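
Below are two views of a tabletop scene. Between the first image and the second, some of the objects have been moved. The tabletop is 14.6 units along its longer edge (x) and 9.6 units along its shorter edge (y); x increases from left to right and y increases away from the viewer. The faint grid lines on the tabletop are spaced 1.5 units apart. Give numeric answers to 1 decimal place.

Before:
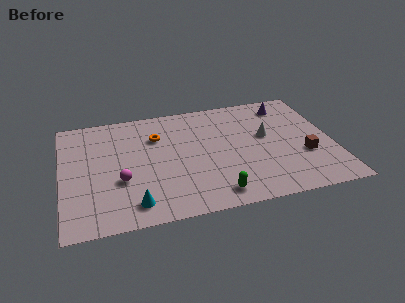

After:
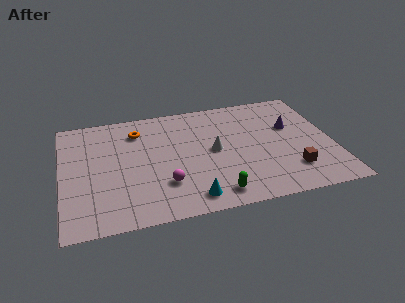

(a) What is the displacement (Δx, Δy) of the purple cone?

(0.1, -2.0)

The purple cone was at about (12.4, 8.0) and moved to about (12.5, 6.0).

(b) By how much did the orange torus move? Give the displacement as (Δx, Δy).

(-1.0, 0.7)

The orange torus started near (5.2, 6.8) and ended near (4.2, 7.5).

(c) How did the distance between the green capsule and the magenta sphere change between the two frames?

-2.4

The distance was about 5.4 in the first image and 3.0 in the second, so they moved 2.4 units closer together.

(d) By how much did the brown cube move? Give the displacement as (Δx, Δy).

(-0.8, -1.1)

The brown cube was at about (13.0, 3.4) and moved to about (12.2, 2.3).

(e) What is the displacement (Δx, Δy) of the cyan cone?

(3.0, -0.2)

The cyan cone was at about (3.7, 1.5) and moved to about (6.7, 1.3).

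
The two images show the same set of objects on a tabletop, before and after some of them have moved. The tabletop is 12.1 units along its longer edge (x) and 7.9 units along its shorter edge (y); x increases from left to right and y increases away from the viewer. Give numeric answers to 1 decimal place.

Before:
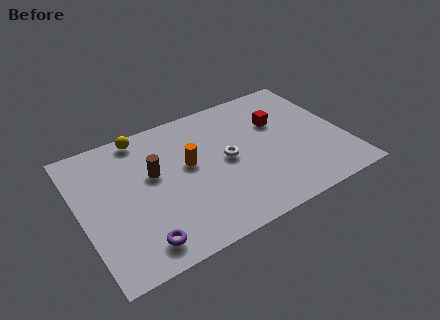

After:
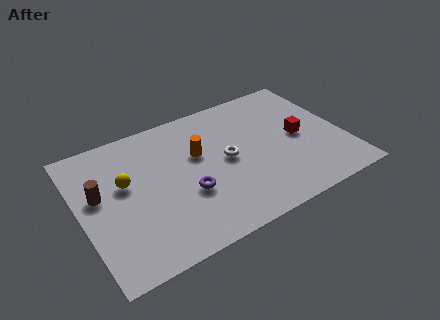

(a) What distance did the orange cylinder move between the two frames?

0.6

From (5.0, 4.5) to (5.5, 4.9), the orange cylinder covered √(0.5² + 0.4²) ≈ 0.6 units.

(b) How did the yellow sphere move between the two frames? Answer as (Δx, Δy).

(-1.1, -2.4)

From the two frames, the yellow sphere sits at roughly (3.2, 7.1) before and (2.1, 4.7) after.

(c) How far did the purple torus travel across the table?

2.9

The purple torus moved from about (2.3, 1.2) to (4.7, 2.9), a distance of √(2.4² + 1.7²) ≈ 2.9.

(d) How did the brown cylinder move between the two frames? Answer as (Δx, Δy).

(-2.5, -0.1)

From the two frames, the brown cylinder sits at roughly (3.4, 4.7) before and (0.9, 4.6) after.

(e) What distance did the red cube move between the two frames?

1.5

The red cube was near (9.3, 5.2) before and (10.1, 3.9) after, so it travelled √(0.8² + 1.3²) ≈ 1.5 units.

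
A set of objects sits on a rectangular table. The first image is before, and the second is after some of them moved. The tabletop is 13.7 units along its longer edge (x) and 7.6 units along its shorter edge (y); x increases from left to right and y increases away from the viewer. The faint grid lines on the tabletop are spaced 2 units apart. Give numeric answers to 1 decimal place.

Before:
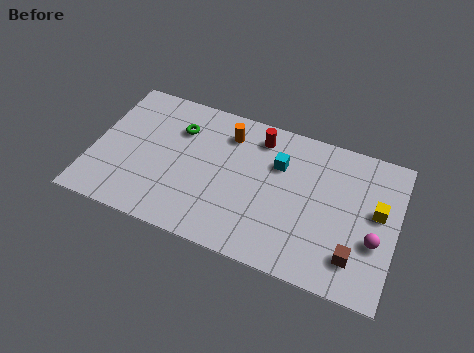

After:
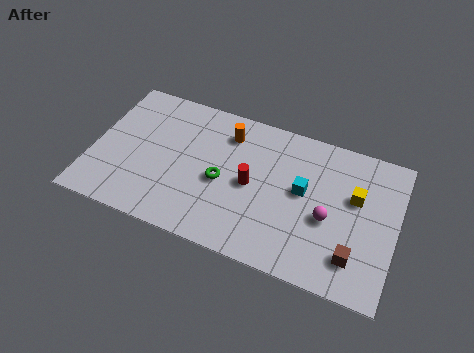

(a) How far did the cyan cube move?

1.6

The cyan cube was near (8.3, 5.2) before and (9.5, 4.2) after, so it travelled √(1.2² + 1.0²) ≈ 1.6 units.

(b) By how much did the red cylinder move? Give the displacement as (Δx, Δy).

(-0.1, -2.6)

The red cylinder was at about (7.3, 6.3) and moved to about (7.2, 3.7).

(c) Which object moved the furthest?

the green torus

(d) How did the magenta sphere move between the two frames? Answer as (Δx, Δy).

(-2.1, 0.4)

The magenta sphere was at about (12.8, 2.8) and moved to about (10.7, 3.2).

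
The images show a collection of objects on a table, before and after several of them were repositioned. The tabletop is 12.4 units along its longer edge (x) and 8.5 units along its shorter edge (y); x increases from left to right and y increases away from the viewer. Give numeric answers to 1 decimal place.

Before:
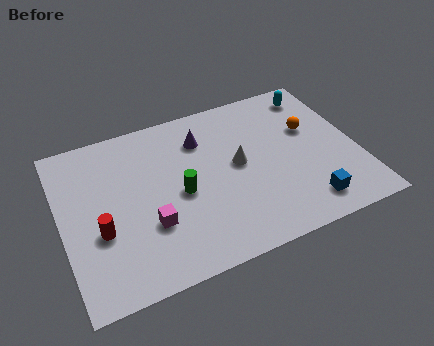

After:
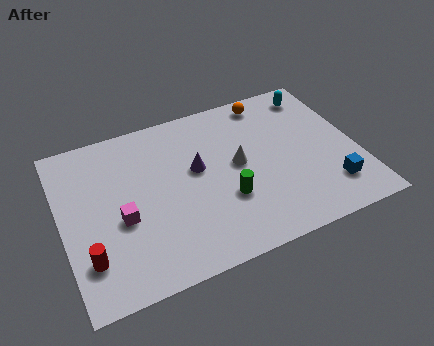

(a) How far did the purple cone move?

1.6

The purple cone moved from about (6.1, 6.4) to (5.7, 4.9), a distance of √(0.4² + 1.5²) ≈ 1.6.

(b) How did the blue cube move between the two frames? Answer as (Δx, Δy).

(1.1, 0.5)

The blue cube started near (9.9, 1.4) and ended near (11.0, 1.9).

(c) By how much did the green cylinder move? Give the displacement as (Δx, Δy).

(1.8, -1.0)

The green cylinder was at about (4.9, 3.9) and moved to about (6.7, 2.9).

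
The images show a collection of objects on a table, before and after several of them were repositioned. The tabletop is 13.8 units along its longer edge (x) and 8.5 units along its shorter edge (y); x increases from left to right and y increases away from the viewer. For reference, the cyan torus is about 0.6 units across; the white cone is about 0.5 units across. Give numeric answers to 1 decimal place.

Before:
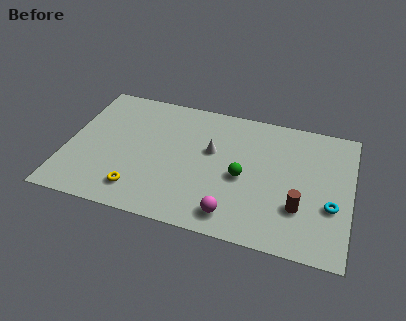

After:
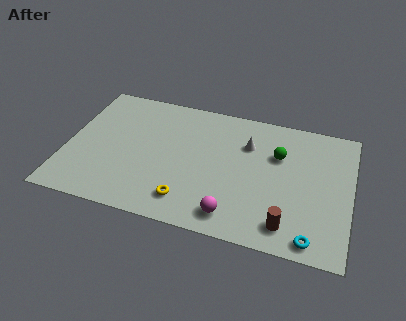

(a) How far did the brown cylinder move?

1.3

From (11.4, 2.6) to (10.9, 1.4), the brown cylinder covered √(0.5² + 1.2²) ≈ 1.3 units.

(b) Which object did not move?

the magenta sphere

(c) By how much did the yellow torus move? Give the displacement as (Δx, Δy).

(2.4, 0.0)

From the two frames, the yellow torus sits at roughly (3.7, 1.6) before and (6.1, 1.6) after.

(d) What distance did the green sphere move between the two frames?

2.5

From (8.6, 3.8) to (10.2, 5.7), the green sphere covered √(1.6² + 1.9²) ≈ 2.5 units.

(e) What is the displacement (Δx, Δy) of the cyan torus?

(-0.8, -2.2)

The cyan torus was at about (12.9, 3.1) and moved to about (12.1, 0.9).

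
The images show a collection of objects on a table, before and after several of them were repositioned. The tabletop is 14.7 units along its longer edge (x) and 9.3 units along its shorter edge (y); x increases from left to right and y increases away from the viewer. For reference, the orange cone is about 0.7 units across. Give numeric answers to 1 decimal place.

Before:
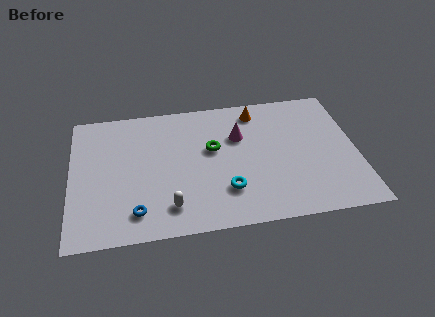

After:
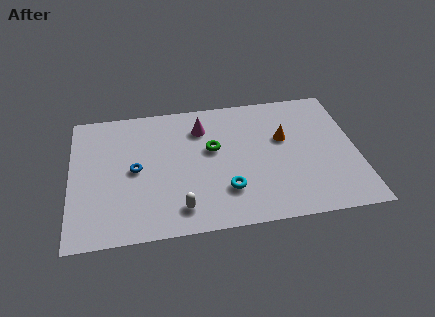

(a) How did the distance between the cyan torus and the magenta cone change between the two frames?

+0.9

The distance was about 3.8 in the first image and 4.7 in the second, so they moved 0.9 units further apart.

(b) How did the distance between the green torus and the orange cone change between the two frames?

+0.3

Before: roughly 3.4 units apart; after: 3.7. That's 0.3 units further apart.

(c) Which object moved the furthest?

the blue torus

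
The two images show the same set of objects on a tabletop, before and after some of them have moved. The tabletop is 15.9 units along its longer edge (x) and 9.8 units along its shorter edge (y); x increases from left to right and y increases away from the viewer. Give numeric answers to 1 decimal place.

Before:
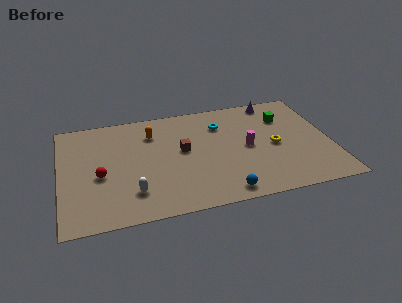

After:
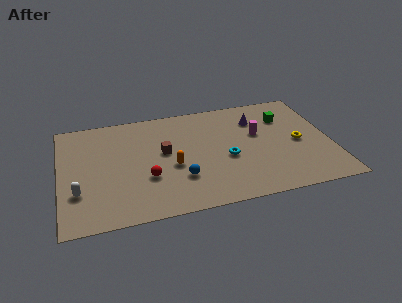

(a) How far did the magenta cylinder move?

1.3

The magenta cylinder was near (11.0, 4.8) before and (11.7, 5.9) after, so it travelled √(0.7² + 1.1²) ≈ 1.3 units.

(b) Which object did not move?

the green cube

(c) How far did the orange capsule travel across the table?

3.4

From (5.5, 7.4) to (6.5, 4.1), the orange capsule covered √(1.0² + 3.3²) ≈ 3.4 units.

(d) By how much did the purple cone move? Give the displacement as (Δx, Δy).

(-1.2, -1.5)

The purple cone started near (12.9, 8.8) and ended near (11.7, 7.3).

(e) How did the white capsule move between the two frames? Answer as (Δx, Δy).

(-3.1, 0.7)

The white capsule was at about (4.1, 2.3) and moved to about (1.0, 3.0).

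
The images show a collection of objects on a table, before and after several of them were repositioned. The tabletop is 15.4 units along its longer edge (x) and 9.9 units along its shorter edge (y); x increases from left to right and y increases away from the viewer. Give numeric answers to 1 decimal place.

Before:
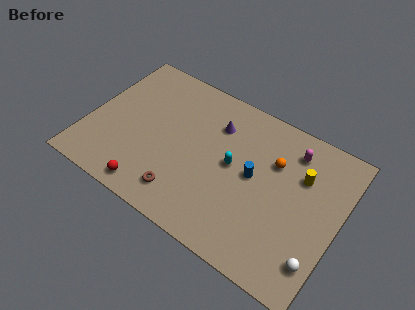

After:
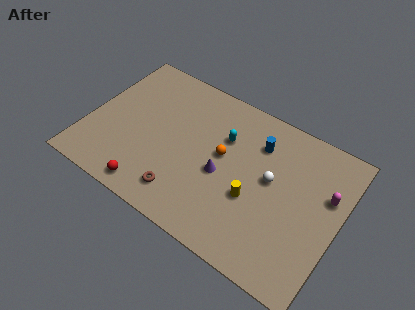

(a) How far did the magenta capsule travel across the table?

2.9

The magenta capsule was near (12.1, 8.0) before and (14.5, 6.3) after, so it travelled √(2.4² + 1.7²) ≈ 2.9 units.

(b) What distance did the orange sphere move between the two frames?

3.2

From (11.2, 6.7) to (8.2, 5.5), the orange sphere covered √(3.0² + 1.2²) ≈ 3.2 units.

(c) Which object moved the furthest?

the white sphere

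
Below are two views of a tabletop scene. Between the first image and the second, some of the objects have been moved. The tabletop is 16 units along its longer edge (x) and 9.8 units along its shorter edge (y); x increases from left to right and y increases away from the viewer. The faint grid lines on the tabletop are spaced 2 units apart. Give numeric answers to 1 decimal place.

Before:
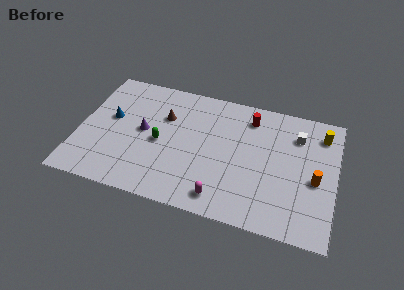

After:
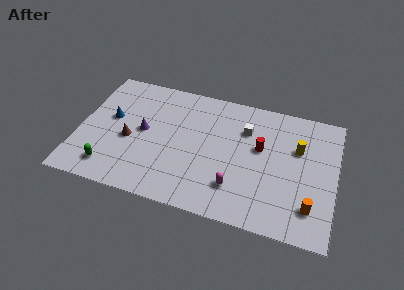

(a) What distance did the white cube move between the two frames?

3.2

The white cube moved from about (13.5, 7.4) to (10.3, 7.0), a distance of √(3.2² + 0.4²) ≈ 3.2.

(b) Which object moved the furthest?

the green capsule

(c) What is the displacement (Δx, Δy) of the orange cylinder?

(-0.2, -2.1)

The orange cylinder was at about (14.8, 4.3) and moved to about (14.6, 2.2).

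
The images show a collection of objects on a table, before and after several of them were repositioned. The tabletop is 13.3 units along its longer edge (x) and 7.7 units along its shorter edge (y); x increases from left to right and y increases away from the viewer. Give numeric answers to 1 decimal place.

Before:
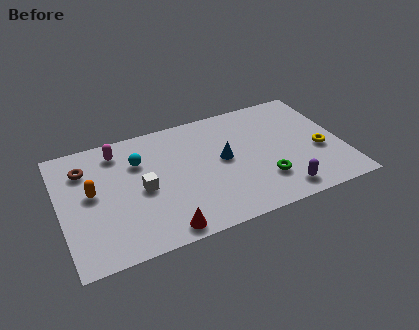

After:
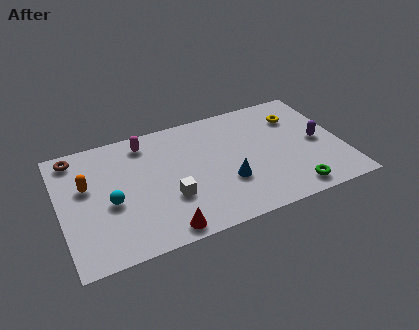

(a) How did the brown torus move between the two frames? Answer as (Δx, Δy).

(-0.4, 0.9)

The brown torus was at about (1.3, 5.8) and moved to about (0.9, 6.7).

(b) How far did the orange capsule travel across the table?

0.5

From (1.5, 4.2) to (1.3, 4.7), the orange capsule covered √(0.2² + 0.5²) ≈ 0.5 units.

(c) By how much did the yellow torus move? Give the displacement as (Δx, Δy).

(-0.8, 2.6)

From the two frames, the yellow torus sits at roughly (12.2, 3.1) before and (11.4, 5.7) after.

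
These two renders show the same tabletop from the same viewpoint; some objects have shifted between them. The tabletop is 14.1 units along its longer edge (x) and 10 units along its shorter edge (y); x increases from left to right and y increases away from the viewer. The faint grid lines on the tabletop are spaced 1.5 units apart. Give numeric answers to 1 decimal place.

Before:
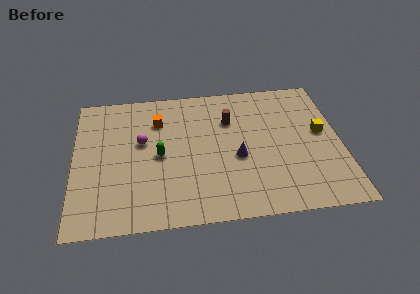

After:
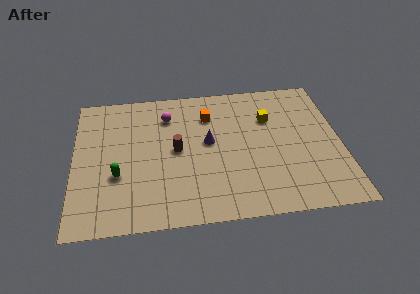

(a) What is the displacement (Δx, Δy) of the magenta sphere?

(1.4, 1.8)

The magenta sphere was at about (3.6, 5.9) and moved to about (5.0, 7.7).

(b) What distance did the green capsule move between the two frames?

2.5

The green capsule moved from about (4.5, 4.8) to (2.3, 3.6), a distance of √(2.2² + 1.2²) ≈ 2.5.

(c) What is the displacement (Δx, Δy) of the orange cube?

(2.7, 0.1)

The orange cube was at about (4.5, 7.4) and moved to about (7.2, 7.5).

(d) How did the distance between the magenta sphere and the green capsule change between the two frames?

+3.5

The distance was about 1.4 in the first image and 4.9 in the second, so they moved 3.5 units further apart.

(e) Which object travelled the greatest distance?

the brown cylinder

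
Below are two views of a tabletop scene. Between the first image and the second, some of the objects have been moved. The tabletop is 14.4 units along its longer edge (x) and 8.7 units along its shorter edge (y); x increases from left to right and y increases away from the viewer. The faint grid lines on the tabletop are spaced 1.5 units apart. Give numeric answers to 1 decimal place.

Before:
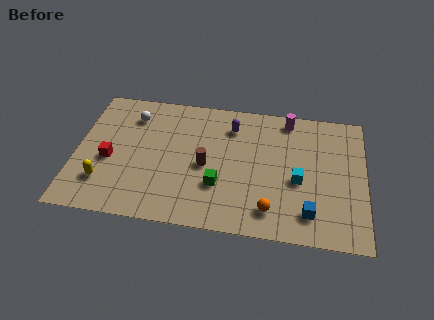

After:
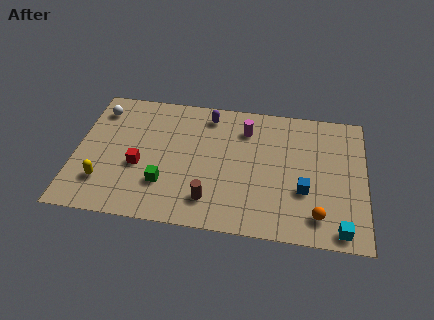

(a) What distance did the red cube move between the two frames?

1.5

The red cube moved from about (1.7, 3.7) to (3.2, 3.5), a distance of √(1.5² + 0.2²) ≈ 1.5.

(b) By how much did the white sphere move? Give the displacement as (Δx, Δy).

(-1.7, 0.2)

From the two frames, the white sphere sits at roughly (2.7, 6.8) before and (1.0, 7.0) after.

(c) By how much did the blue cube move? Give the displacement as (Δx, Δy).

(-0.3, 1.4)

The blue cube started near (11.7, 1.7) and ended near (11.4, 3.1).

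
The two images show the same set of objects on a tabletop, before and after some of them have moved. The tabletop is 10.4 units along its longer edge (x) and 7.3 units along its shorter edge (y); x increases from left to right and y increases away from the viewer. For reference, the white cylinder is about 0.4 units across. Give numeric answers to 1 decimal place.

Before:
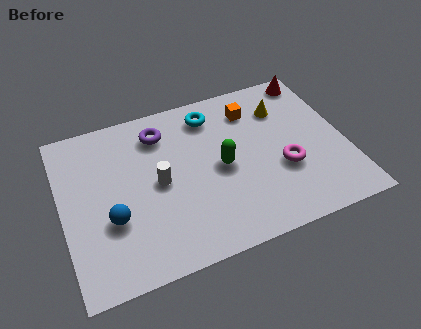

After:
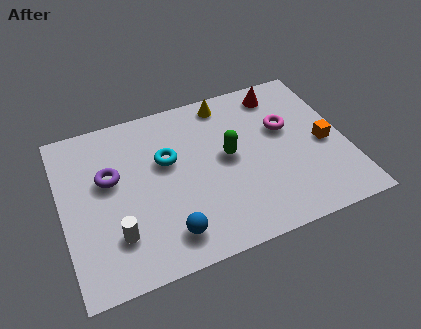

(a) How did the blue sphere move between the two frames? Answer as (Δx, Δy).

(1.9, -1.3)

The blue sphere was at about (1.7, 2.6) and moved to about (3.6, 1.3).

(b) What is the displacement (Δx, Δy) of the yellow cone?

(-2.0, 1.0)

The yellow cone was at about (8.3, 5.4) and moved to about (6.3, 6.4).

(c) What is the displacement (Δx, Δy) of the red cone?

(-1.3, -0.3)

The red cone was at about (9.6, 6.5) and moved to about (8.3, 6.2).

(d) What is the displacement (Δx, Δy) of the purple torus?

(-2.0, -1.4)

From the two frames, the purple torus sits at roughly (3.8, 5.8) before and (1.8, 4.4) after.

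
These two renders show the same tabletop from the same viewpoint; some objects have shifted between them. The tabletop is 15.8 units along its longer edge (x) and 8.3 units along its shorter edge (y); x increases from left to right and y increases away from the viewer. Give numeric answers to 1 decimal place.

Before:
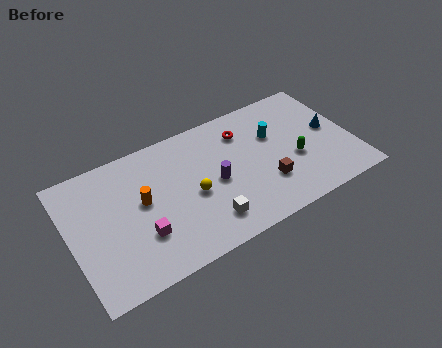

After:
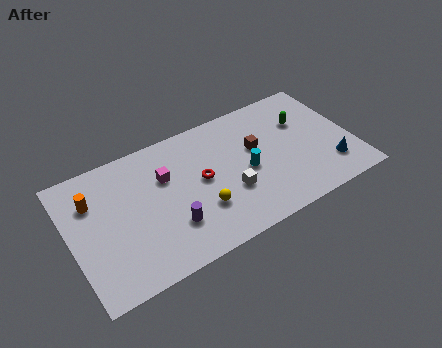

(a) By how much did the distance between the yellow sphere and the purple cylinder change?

+0.4

The distance was about 1.3 in the first image and 1.7 in the second, so they moved 0.4 units further apart.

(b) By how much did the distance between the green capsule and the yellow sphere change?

+1.2

The distance was about 5.8 in the first image and 7.0 in the second, so they moved 1.2 units further apart.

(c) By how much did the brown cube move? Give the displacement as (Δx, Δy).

(-0.2, 2.5)

The brown cube was at about (10.7, 2.5) and moved to about (10.5, 5.0).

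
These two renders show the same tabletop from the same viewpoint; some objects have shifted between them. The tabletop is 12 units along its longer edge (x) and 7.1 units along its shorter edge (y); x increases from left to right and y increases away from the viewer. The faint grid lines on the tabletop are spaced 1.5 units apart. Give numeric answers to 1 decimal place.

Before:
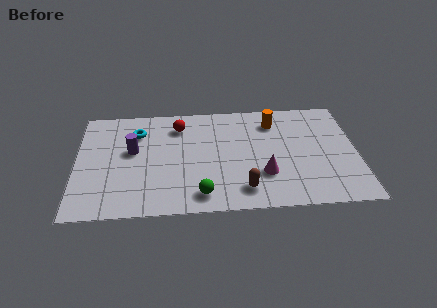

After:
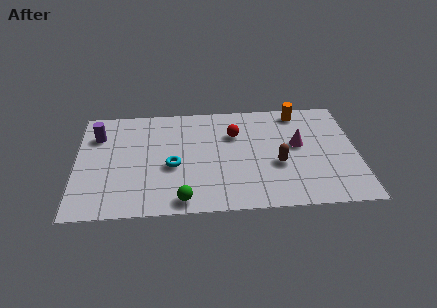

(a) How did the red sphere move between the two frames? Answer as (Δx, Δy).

(2.4, -0.7)

From the two frames, the red sphere sits at roughly (4.4, 5.6) before and (6.8, 4.9) after.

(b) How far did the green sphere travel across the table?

0.9

The green sphere moved from about (5.3, 1.1) to (4.5, 0.8), a distance of √(0.8² + 0.3²) ≈ 0.9.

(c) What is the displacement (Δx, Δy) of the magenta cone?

(1.5, 1.8)

The magenta cone was at about (8.0, 2.2) and moved to about (9.5, 4.0).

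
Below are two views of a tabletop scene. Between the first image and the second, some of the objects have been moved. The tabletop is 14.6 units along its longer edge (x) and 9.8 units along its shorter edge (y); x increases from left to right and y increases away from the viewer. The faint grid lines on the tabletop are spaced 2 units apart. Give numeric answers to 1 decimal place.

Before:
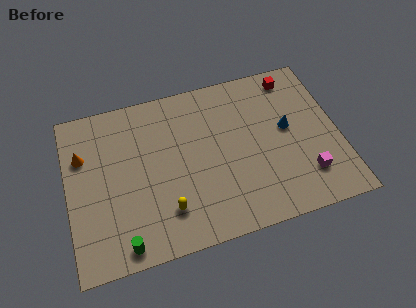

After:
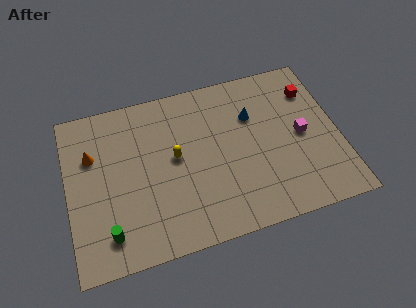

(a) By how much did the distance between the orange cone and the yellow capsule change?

-1.5

Before: roughly 6.1 units apart; after: 4.6. That's 1.5 units closer together.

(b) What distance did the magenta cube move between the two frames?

2.5

The magenta cube moved from about (12.6, 2.3) to (12.6, 4.8), a distance of √(0.0² + 2.5²) ≈ 2.5.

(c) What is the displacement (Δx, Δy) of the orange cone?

(0.5, -0.1)

The orange cone was at about (0.9, 6.7) and moved to about (1.4, 6.6).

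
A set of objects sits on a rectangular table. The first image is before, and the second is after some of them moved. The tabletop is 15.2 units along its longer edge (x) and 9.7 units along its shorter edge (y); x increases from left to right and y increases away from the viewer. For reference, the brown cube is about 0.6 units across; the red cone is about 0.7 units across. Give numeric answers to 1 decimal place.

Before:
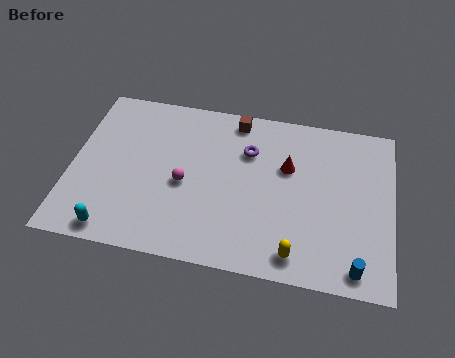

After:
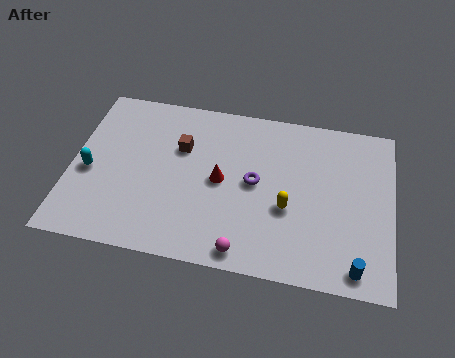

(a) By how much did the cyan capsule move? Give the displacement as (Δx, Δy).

(-1.4, 3.2)

From the two frames, the cyan capsule sits at roughly (2.3, 1.0) before and (0.9, 4.2) after.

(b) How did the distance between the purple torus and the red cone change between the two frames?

-0.4

The distance was about 2.0 in the first image and 1.6 in the second, so they moved 0.4 units closer together.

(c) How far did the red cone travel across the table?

3.4

From (10.2, 6.2) to (7.1, 4.8), the red cone covered √(3.1² + 1.4²) ≈ 3.4 units.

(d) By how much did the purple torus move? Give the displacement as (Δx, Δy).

(0.4, -1.8)

From the two frames, the purple torus sits at roughly (8.3, 6.8) before and (8.7, 5.0) after.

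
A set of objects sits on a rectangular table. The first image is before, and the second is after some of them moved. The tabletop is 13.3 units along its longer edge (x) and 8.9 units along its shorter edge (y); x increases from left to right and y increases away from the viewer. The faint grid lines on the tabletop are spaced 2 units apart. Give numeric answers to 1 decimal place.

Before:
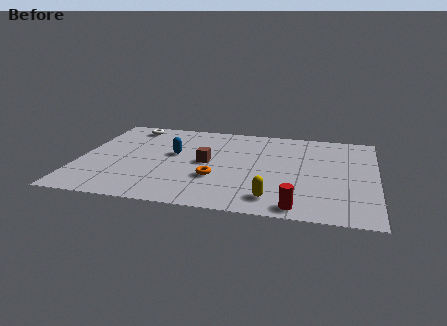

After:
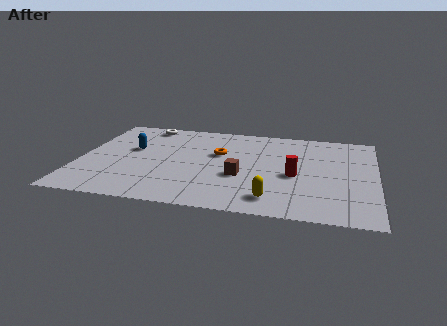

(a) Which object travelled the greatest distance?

the red cylinder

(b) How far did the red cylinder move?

3.0

The red cylinder moved from about (9.9, 0.9) to (9.7, 3.9), a distance of √(0.2² + 3.0²) ≈ 3.0.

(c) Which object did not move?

the yellow capsule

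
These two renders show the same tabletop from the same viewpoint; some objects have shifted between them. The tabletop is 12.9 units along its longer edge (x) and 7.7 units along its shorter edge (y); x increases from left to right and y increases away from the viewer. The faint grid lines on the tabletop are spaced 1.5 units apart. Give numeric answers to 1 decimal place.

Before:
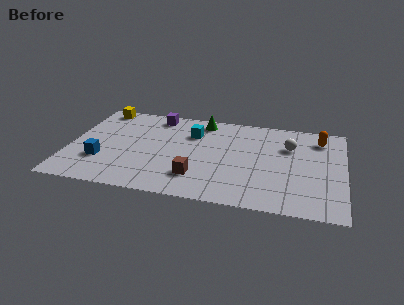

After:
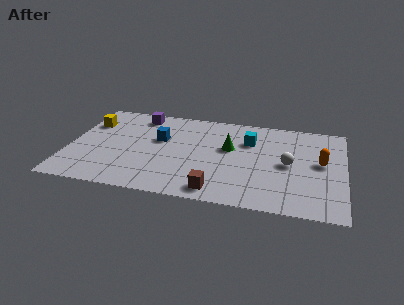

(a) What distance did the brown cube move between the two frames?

1.3

From (6.1, 1.9) to (7.1, 1.0), the brown cube covered √(1.0² + 0.9²) ≈ 1.3 units.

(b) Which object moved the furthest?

the blue cube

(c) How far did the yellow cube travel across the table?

1.5

The yellow cube was near (1.2, 6.9) before and (0.8, 5.5) after, so it travelled √(0.4² + 1.4²) ≈ 1.5 units.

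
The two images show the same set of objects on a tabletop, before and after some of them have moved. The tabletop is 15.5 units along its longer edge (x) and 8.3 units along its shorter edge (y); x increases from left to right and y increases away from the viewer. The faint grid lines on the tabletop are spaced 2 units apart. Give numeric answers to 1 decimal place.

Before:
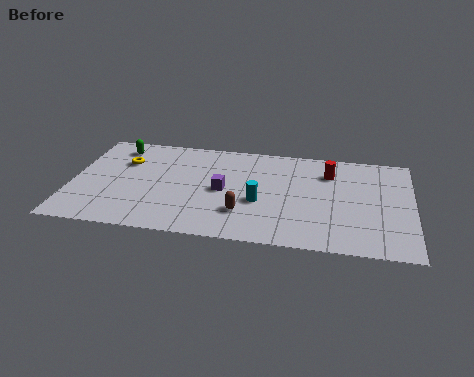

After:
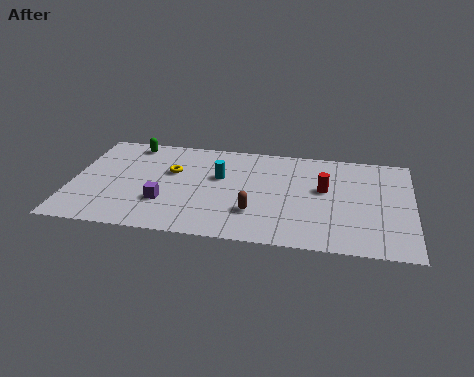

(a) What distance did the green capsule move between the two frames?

0.7

From (1.9, 6.9) to (2.5, 7.3), the green capsule covered √(0.6² + 0.4²) ≈ 0.7 units.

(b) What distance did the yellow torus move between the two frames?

2.3

From (2.3, 5.7) to (4.5, 5.2), the yellow torus covered √(2.2² + 0.5²) ≈ 2.3 units.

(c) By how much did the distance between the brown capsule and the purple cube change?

+2.1

They were about 2.0 units apart before and 4.1 after — 2.1 units further apart.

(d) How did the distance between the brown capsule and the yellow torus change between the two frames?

-1.8

Before: roughly 6.6 units apart; after: 4.8. That's 1.8 units closer together.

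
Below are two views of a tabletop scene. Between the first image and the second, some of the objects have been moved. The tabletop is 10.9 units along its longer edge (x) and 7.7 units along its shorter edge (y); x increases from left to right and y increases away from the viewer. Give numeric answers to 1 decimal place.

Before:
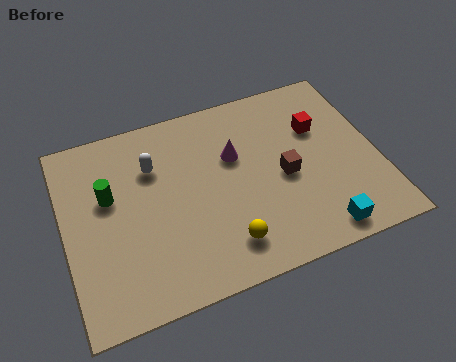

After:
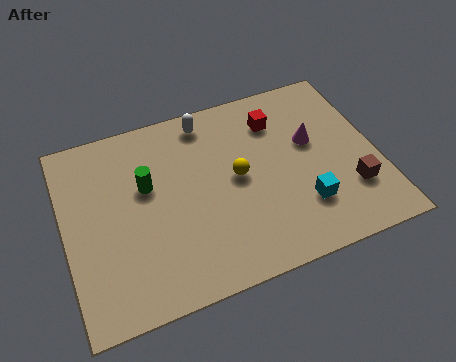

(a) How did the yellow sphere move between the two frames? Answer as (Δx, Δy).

(0.7, 2.5)

From the two frames, the yellow sphere sits at roughly (5.3, 1.5) before and (6.0, 4.0) after.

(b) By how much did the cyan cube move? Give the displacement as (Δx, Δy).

(-0.4, 1.2)

The cyan cube started near (8.5, 0.9) and ended near (8.1, 2.1).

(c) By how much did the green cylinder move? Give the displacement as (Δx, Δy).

(1.3, 0.0)

The green cylinder was at about (1.6, 4.7) and moved to about (2.9, 4.7).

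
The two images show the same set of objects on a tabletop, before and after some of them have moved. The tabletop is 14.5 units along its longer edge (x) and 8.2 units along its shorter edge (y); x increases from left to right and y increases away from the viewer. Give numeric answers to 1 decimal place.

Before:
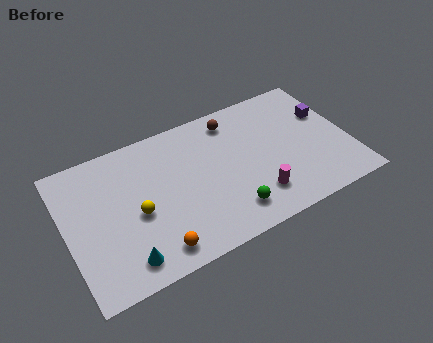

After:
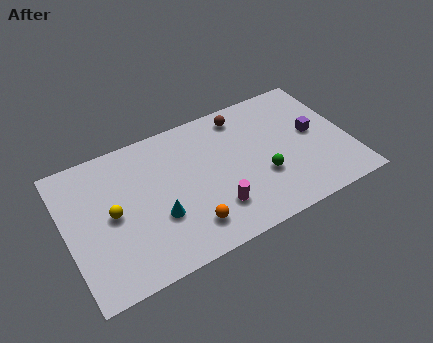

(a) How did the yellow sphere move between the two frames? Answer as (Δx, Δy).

(-1.2, 0.5)

The yellow sphere started near (3.5, 3.6) and ended near (2.3, 4.1).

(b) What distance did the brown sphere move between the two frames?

0.5

The brown sphere moved from about (8.9, 6.9) to (9.4, 7.0), a distance of √(0.5² + 0.1²) ≈ 0.5.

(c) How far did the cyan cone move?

2.5

The cyan cone was near (2.6, 1.3) before and (4.5, 2.9) after, so it travelled √(1.9² + 1.6²) ≈ 2.5 units.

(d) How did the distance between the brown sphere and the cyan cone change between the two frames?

-2.0

The distance was about 8.4 in the first image and 6.4 in the second, so they moved 2.0 units closer together.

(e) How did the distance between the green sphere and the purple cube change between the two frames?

-3.4

They were about 6.7 units apart before and 3.3 after — 3.4 units closer together.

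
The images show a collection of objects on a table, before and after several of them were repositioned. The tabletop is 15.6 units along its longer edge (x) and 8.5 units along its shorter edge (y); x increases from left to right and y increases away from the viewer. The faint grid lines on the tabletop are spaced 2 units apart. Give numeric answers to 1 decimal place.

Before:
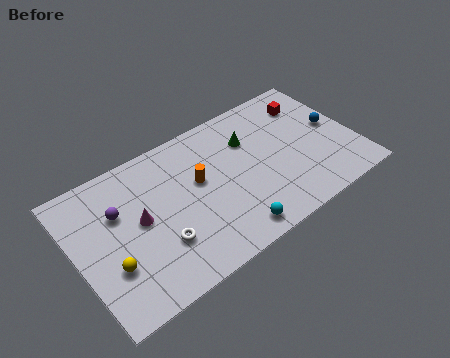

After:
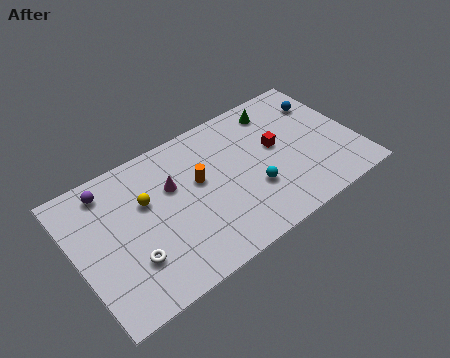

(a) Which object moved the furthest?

the yellow sphere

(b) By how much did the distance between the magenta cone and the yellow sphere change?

-1.0

They were about 2.5 units apart before and 1.5 after — 1.0 units closer together.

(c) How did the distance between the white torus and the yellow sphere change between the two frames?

+0.5

They were about 2.7 units apart before and 3.2 after — 0.5 units further apart.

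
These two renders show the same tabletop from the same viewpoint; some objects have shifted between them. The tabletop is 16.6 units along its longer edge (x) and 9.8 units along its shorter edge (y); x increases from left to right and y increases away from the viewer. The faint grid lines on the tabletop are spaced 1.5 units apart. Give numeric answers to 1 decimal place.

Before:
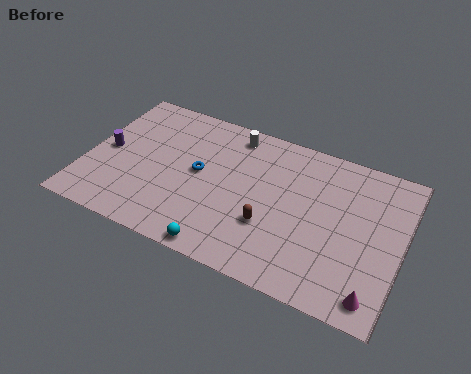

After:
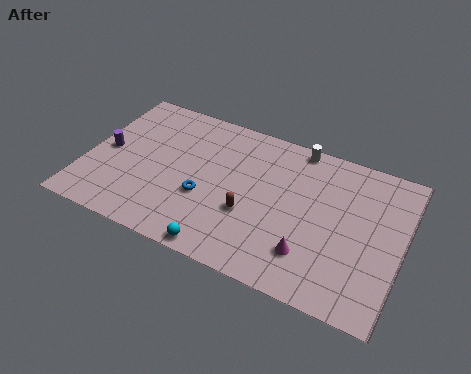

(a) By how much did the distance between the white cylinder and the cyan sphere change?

+1.0

Before: roughly 7.7 units apart; after: 8.7. That's 1.0 units further apart.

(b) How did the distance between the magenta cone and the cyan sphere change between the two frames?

-3.1

Before: roughly 7.8 units apart; after: 4.7. That's 3.1 units closer together.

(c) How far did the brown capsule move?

1.1

From (9.9, 3.3) to (8.8, 3.6), the brown capsule covered √(1.1² + 0.3²) ≈ 1.1 units.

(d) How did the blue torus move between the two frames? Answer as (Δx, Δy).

(0.5, -1.5)

The blue torus was at about (5.9, 5.2) and moved to about (6.4, 3.7).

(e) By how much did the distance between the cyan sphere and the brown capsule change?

-0.3

Before: roughly 3.3 units apart; after: 3.0. That's 0.3 units closer together.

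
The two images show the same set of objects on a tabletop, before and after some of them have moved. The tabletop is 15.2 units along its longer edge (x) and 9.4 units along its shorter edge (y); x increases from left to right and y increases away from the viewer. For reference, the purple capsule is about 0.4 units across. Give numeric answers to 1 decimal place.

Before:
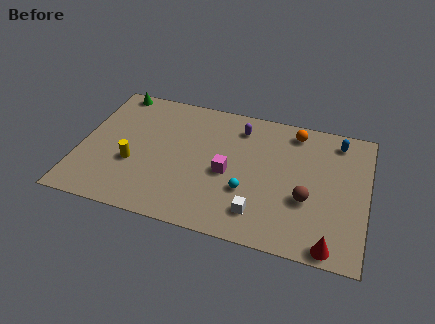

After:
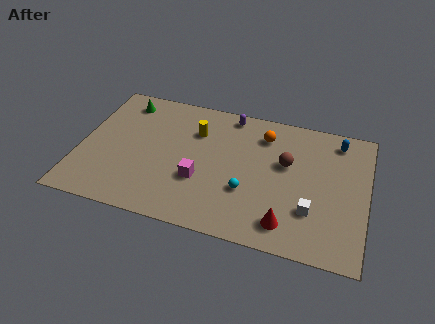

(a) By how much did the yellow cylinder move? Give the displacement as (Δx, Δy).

(3.1, 3.2)

The yellow cylinder started near (2.9, 3.5) and ended near (6.0, 6.7).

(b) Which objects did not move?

the cyan sphere and the blue capsule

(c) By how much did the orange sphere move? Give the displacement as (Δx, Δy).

(-1.6, -0.7)

The orange sphere started near (11.2, 8.1) and ended near (9.6, 7.4).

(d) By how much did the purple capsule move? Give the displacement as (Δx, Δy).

(-0.6, 0.8)

The purple capsule started near (8.3, 7.6) and ended near (7.7, 8.4).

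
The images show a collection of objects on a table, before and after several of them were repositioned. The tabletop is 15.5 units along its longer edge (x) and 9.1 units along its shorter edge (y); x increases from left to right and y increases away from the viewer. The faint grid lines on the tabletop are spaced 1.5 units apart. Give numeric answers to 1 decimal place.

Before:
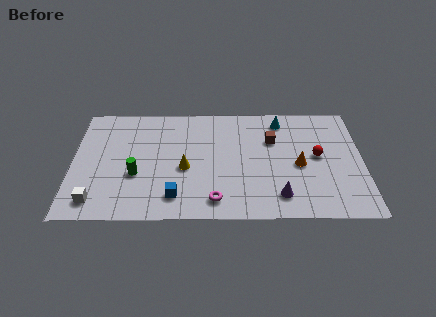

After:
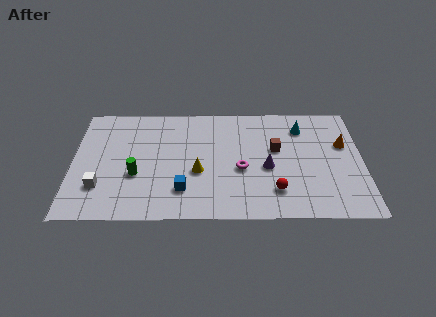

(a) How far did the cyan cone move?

1.3

From (11.2, 7.7) to (12.3, 7.1), the cyan cone covered √(1.1² + 0.6²) ≈ 1.3 units.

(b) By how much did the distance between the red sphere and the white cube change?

-3.0

The distance was about 12.3 in the first image and 9.3 in the second, so they moved 3.0 units closer together.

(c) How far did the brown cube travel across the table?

0.7

The brown cube was near (10.7, 6.1) before and (10.9, 5.4) after, so it travelled √(0.2² + 0.7²) ≈ 0.7 units.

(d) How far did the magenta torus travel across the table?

2.8

The magenta torus was near (7.6, 1.4) before and (9.0, 3.8) after, so it travelled √(1.4² + 2.4²) ≈ 2.8 units.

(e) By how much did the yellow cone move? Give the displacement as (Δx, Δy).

(0.7, -0.3)

From the two frames, the yellow cone sits at roughly (6.0, 3.9) before and (6.7, 3.6) after.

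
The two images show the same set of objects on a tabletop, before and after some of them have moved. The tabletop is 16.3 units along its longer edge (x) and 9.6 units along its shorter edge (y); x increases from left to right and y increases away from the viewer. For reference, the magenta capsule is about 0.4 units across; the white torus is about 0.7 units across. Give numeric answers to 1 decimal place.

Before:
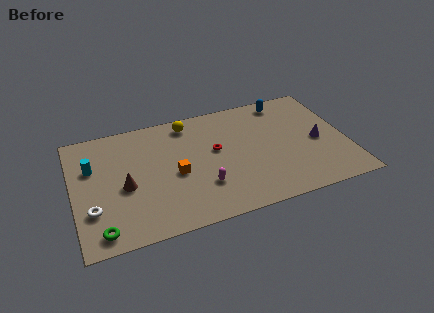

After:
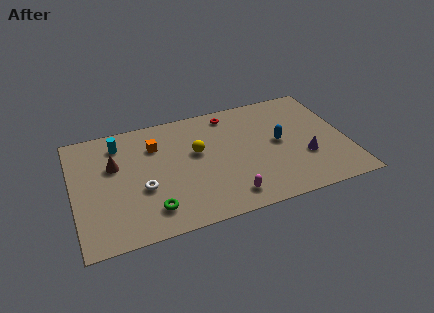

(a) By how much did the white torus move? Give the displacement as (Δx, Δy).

(3.0, 0.8)

The white torus was at about (1.0, 2.9) and moved to about (4.0, 3.7).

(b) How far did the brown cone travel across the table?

2.0

From (3.0, 4.2) to (2.5, 6.1), the brown cone covered √(0.5² + 1.9²) ≈ 2.0 units.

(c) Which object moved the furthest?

the blue capsule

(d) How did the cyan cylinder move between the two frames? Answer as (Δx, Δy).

(1.7, 1.5)

From the two frames, the cyan cylinder sits at roughly (1.2, 6.3) before and (2.9, 7.8) after.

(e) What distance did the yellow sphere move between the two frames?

2.6

The yellow sphere moved from about (7.1, 8.3) to (7.4, 5.7), a distance of √(0.3² + 2.6²) ≈ 2.6.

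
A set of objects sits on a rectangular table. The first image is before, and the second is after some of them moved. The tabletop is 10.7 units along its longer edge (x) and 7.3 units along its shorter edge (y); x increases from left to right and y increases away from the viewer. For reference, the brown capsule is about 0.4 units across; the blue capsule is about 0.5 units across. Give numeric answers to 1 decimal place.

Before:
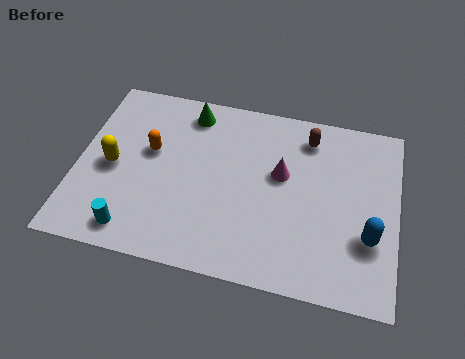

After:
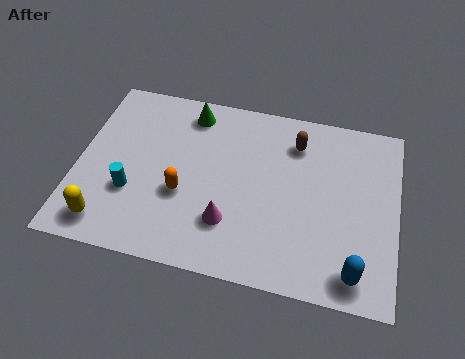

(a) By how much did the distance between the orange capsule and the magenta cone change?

-2.6

They were about 4.4 units apart before and 1.8 after — 2.6 units closer together.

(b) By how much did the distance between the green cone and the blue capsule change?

+0.5

Before: roughly 7.3 units apart; after: 7.8. That's 0.5 units further apart.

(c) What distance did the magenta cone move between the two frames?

2.8

The magenta cone was near (6.8, 4.3) before and (5.2, 2.0) after, so it travelled √(1.6² + 2.3²) ≈ 2.8 units.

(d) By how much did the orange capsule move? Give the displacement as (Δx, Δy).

(1.2, -1.5)

The orange capsule was at about (2.4, 4.3) and moved to about (3.6, 2.8).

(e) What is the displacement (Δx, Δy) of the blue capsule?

(-0.4, -1.4)

The blue capsule was at about (9.8, 2.4) and moved to about (9.4, 1.0).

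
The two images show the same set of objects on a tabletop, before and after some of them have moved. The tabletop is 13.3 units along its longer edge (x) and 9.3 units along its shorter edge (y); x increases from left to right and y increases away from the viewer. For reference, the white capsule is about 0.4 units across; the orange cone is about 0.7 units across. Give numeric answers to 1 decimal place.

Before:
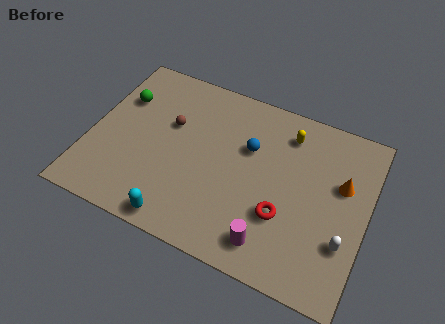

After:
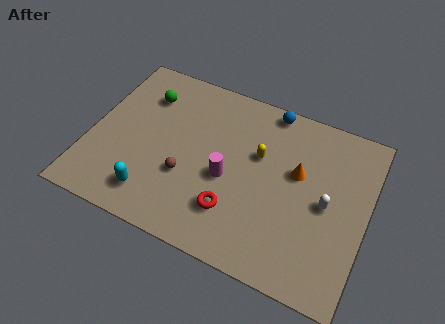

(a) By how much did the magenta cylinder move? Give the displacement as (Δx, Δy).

(-2.4, 2.5)

The magenta cylinder was at about (9.1, 1.5) and moved to about (6.7, 4.0).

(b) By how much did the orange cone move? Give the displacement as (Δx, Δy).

(-2.1, -0.2)

From the two frames, the orange cone sits at roughly (12.0, 5.8) before and (9.9, 5.6) after.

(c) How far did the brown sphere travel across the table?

2.7

The brown sphere moved from about (3.7, 5.8) to (4.8, 3.3), a distance of √(1.1² + 2.5²) ≈ 2.7.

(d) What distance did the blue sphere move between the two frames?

2.6

The blue sphere was near (7.5, 6.0) before and (8.2, 8.5) after, so it travelled √(0.7² + 2.5²) ≈ 2.6 units.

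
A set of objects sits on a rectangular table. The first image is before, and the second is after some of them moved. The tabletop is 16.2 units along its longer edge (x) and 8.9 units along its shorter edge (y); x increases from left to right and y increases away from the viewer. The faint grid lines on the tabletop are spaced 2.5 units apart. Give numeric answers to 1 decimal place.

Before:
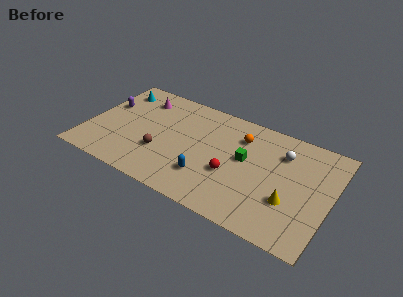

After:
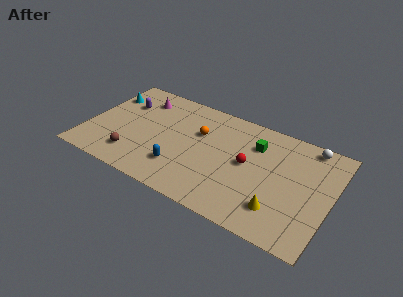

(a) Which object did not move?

the magenta cone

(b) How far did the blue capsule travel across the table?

1.8

The blue capsule was near (8.3, 2.4) before and (6.5, 2.3) after, so it travelled √(1.8² + 0.1²) ≈ 1.8 units.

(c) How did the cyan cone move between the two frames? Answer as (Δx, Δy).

(-0.5, -0.7)

From the two frames, the cyan cone sits at roughly (1.4, 7.2) before and (0.9, 6.5) after.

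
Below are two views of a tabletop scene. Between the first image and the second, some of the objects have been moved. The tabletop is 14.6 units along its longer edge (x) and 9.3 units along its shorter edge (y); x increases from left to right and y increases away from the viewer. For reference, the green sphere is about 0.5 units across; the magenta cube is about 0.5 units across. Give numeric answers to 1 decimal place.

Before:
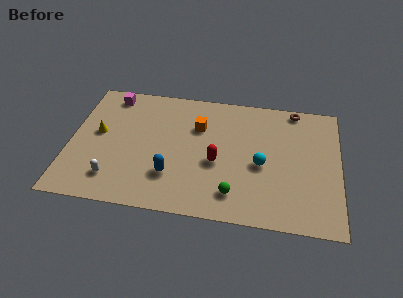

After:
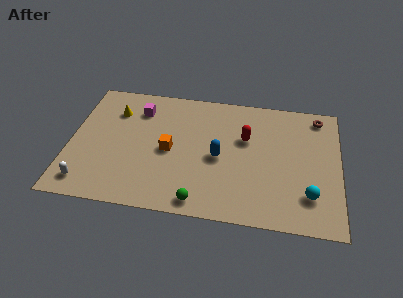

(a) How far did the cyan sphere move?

3.2

The cyan sphere was near (10.4, 4.1) before and (13.0, 2.3) after, so it travelled √(2.6² + 1.8²) ≈ 3.2 units.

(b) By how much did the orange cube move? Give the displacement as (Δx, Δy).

(-1.5, -2.0)

From the two frames, the orange cube sits at roughly (6.9, 6.4) before and (5.4, 4.4) after.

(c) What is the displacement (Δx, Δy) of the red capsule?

(1.5, 2.0)

The red capsule was at about (8.0, 3.9) and moved to about (9.5, 5.9).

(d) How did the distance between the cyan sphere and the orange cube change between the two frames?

+3.7

The distance was about 4.2 in the first image and 7.9 in the second, so they moved 3.7 units further apart.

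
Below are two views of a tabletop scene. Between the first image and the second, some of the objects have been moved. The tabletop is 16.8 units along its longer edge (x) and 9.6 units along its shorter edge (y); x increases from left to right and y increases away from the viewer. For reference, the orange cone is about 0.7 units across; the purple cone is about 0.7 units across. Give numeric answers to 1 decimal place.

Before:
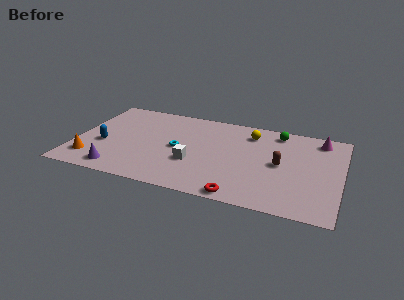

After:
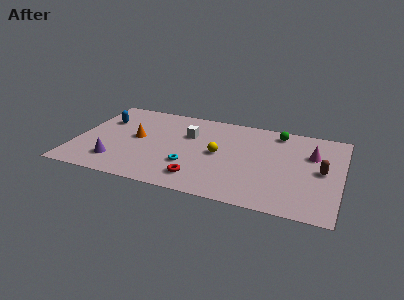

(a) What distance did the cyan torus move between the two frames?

1.9

The cyan torus was near (6.5, 4.7) before and (7.4, 3.0) after, so it travelled √(0.9² + 1.7²) ≈ 1.9 units.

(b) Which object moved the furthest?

the orange cone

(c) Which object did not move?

the green sphere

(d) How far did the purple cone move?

0.8

The purple cone was near (3.0, 1.3) before and (2.8, 2.1) after, so it travelled √(0.2² + 0.8²) ≈ 0.8 units.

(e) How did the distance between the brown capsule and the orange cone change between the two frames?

-0.3

Before: roughly 12.1 units apart; after: 11.8. That's 0.3 units closer together.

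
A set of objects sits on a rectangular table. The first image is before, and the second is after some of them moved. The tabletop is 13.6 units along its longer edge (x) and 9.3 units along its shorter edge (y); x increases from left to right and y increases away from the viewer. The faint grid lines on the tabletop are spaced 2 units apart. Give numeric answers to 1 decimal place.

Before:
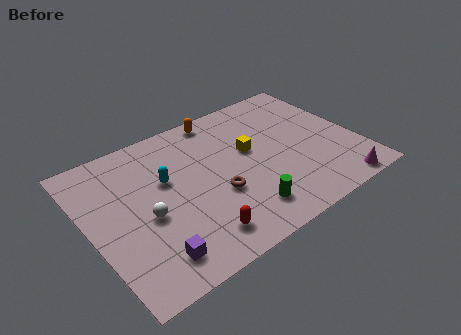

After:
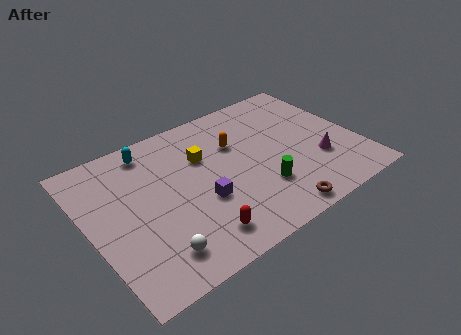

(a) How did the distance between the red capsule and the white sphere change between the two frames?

-1.1

They were about 3.2 units apart before and 2.1 after — 1.1 units closer together.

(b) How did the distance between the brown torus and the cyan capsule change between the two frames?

+5.6

They were about 3.1 units apart before and 8.7 after — 5.6 units further apart.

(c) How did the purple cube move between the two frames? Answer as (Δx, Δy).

(2.9, 1.9)

The purple cube started near (2.5, 1.6) and ended near (5.4, 3.5).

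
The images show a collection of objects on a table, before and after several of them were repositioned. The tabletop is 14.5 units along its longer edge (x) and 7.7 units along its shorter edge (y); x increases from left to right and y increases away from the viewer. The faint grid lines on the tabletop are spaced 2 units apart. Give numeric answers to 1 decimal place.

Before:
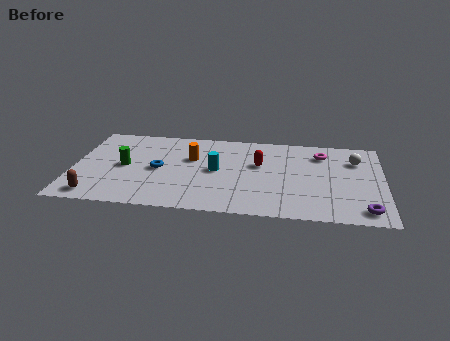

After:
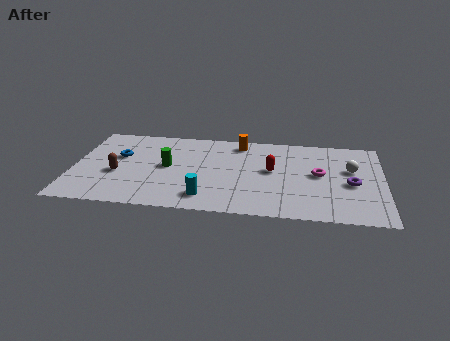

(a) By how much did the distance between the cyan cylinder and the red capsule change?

+1.9

The distance was about 2.2 in the first image and 4.1 in the second, so they moved 1.9 units further apart.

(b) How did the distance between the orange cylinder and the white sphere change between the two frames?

-2.1

Before: roughly 7.7 units apart; after: 5.6. That's 2.1 units closer together.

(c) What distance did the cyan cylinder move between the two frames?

2.5

The cyan cylinder moved from about (6.7, 3.9) to (6.3, 1.4), a distance of √(0.4² + 2.5²) ≈ 2.5.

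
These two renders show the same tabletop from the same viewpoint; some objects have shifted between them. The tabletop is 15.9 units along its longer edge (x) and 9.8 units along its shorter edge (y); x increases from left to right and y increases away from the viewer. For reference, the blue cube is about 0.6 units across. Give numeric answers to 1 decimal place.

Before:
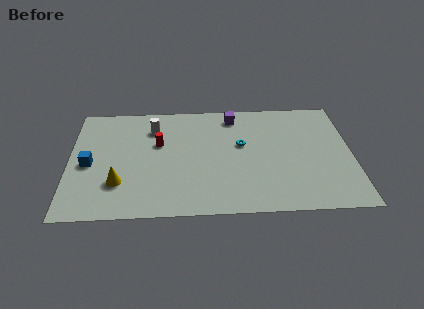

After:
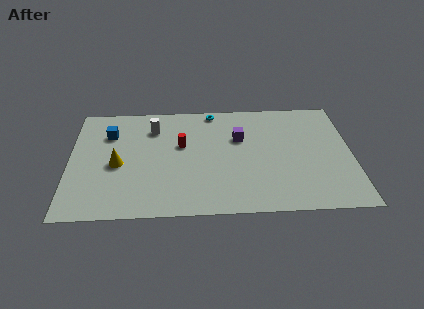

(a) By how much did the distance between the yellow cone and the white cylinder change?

-1.4

Before: roughly 5.1 units apart; after: 3.7. That's 1.4 units closer together.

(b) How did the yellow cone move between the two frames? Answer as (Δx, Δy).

(-0.1, 1.6)

From the two frames, the yellow cone sits at roughly (2.8, 2.8) before and (2.7, 4.4) after.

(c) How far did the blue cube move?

2.8

From (1.1, 4.5) to (2.2, 7.1), the blue cube covered √(1.1² + 2.6²) ≈ 2.8 units.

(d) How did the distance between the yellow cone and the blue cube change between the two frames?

+0.3

Before: roughly 2.4 units apart; after: 2.7. That's 0.3 units further apart.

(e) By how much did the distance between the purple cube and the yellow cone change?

-1.4

Before: roughly 8.6 units apart; after: 7.2. That's 1.4 units closer together.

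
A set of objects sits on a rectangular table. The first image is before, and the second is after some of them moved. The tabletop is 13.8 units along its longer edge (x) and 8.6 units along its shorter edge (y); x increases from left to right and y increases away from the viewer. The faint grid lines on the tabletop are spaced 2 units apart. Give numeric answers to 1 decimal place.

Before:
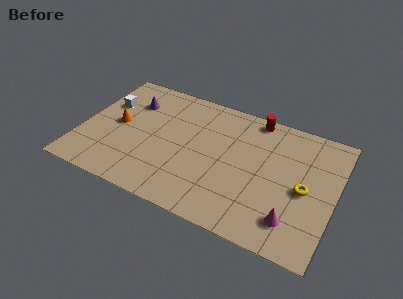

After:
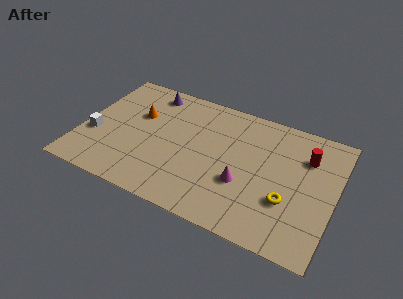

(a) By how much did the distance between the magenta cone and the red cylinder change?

-2.2

Before: roughly 6.6 units apart; after: 4.4. That's 2.2 units closer together.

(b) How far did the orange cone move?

1.5

The orange cone was near (1.9, 4.4) before and (2.9, 5.5) after, so it travelled √(1.0² + 1.1²) ≈ 1.5 units.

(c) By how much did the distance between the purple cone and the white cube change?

+3.5

They were about 1.4 units apart before and 4.9 after — 3.5 units further apart.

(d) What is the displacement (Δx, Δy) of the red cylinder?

(3.0, -1.6)

The red cylinder was at about (9.1, 7.8) and moved to about (12.1, 6.2).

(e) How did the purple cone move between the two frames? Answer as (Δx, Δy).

(0.9, 1.1)

From the two frames, the purple cone sits at roughly (2.4, 6.3) before and (3.3, 7.4) after.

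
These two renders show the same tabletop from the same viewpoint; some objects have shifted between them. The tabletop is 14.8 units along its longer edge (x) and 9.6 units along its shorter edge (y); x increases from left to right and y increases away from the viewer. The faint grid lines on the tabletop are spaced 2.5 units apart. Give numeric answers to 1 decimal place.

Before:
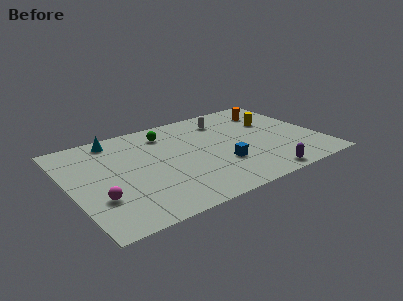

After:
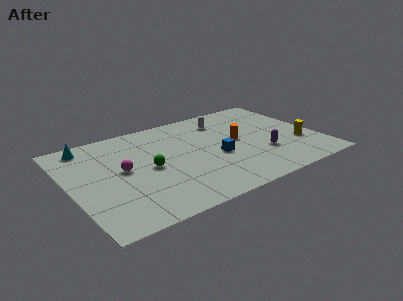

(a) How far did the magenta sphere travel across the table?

2.7

The magenta sphere was near (1.4, 3.0) before and (3.1, 5.1) after, so it travelled √(1.7² + 2.1²) ≈ 2.7 units.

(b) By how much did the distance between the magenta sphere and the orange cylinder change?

-5.1

The distance was about 12.1 in the first image and 7.0 in the second, so they moved 5.1 units closer together.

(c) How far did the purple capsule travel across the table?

2.3

The purple capsule was near (10.7, 0.9) before and (11.3, 3.1) after, so it travelled √(0.6² + 2.2²) ≈ 2.3 units.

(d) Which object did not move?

the white capsule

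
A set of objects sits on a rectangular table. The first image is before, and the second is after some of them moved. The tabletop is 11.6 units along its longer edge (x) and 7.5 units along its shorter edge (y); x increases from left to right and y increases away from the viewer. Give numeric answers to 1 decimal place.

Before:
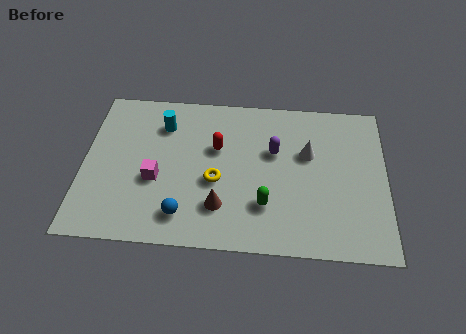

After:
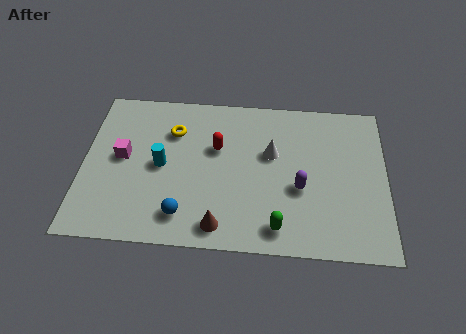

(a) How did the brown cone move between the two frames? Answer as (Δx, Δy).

(0.0, -0.9)

From the two frames, the brown cone sits at roughly (5.3, 1.9) before and (5.3, 1.0) after.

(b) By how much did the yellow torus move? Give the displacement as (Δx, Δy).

(-1.7, 2.3)

From the two frames, the yellow torus sits at roughly (5.1, 3.1) before and (3.4, 5.4) after.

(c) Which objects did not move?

the blue sphere and the red capsule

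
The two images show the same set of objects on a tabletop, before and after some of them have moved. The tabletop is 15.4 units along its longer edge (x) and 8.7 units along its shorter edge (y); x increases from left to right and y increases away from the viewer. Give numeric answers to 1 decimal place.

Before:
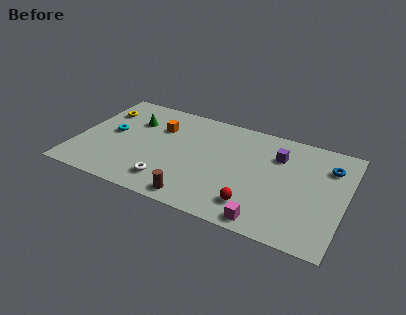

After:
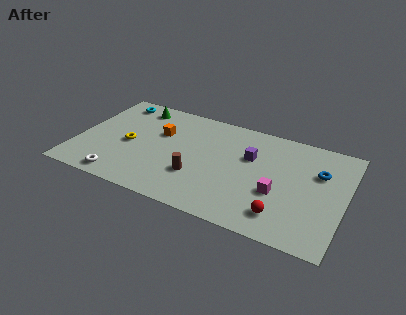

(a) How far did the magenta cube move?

2.4

The magenta cube was near (11.3, 0.9) before and (11.7, 3.3) after, so it travelled √(0.4² + 2.4²) ≈ 2.4 units.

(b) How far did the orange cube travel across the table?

0.5

From (4.5, 6.1) to (4.6, 5.6), the orange cube covered √(0.1² + 0.5²) ≈ 0.5 units.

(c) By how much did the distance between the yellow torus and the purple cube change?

-3.2

The distance was about 10.3 in the first image and 7.1 in the second, so they moved 3.2 units closer together.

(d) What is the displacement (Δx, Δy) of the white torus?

(-2.7, -0.7)

The white torus started near (5.6, 1.7) and ended near (2.9, 1.0).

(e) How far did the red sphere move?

1.6

The red sphere was near (10.5, 1.8) before and (12.1, 1.7) after, so it travelled √(1.6² + 0.1²) ≈ 1.6 units.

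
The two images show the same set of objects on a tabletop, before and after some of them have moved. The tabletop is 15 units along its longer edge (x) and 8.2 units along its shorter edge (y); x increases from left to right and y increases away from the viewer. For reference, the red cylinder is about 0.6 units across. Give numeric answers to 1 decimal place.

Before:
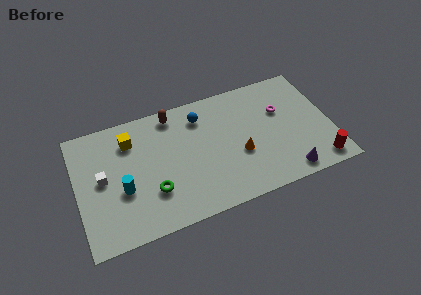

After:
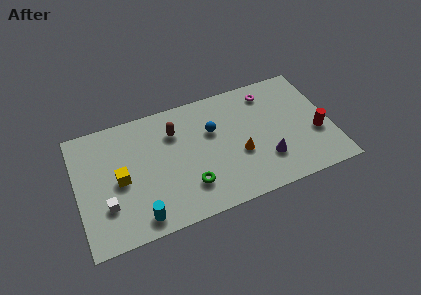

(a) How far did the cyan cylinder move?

2.2

The cyan cylinder moved from about (2.6, 3.2) to (3.4, 1.1), a distance of √(0.8² + 2.1²) ≈ 2.2.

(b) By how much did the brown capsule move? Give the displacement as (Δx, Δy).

(0.0, -1.2)

The brown capsule started near (5.9, 7.2) and ended near (5.9, 6.0).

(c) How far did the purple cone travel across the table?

1.7

The purple cone moved from about (12.1, 1.0) to (11.0, 2.3), a distance of √(1.1² + 1.3²) ≈ 1.7.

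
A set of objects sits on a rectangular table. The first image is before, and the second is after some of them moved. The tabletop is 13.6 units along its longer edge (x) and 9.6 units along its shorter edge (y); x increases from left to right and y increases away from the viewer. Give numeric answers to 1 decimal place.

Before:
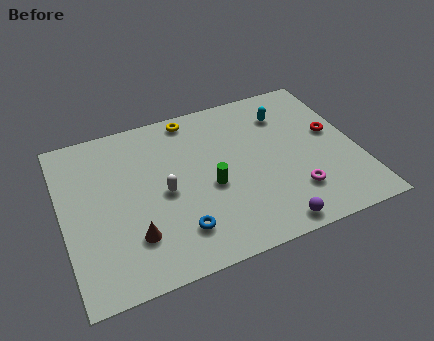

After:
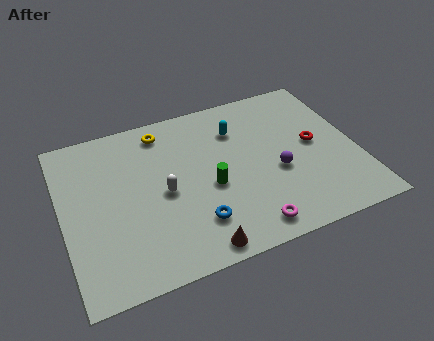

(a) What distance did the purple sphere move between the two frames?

3.1

The purple sphere moved from about (9.1, 0.9) to (9.8, 3.9), a distance of √(0.7² + 3.0²) ≈ 3.1.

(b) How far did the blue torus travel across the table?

0.8

From (5.0, 2.1) to (5.8, 2.3), the blue torus covered √(0.8² + 0.2²) ≈ 0.8 units.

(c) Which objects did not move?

the white capsule and the green cylinder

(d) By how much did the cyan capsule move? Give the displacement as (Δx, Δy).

(-2.3, -0.2)

The cyan capsule started near (10.6, 7.3) and ended near (8.3, 7.1).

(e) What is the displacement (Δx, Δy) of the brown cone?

(2.7, -1.6)

The brown cone started near (3.0, 2.5) and ended near (5.7, 0.9).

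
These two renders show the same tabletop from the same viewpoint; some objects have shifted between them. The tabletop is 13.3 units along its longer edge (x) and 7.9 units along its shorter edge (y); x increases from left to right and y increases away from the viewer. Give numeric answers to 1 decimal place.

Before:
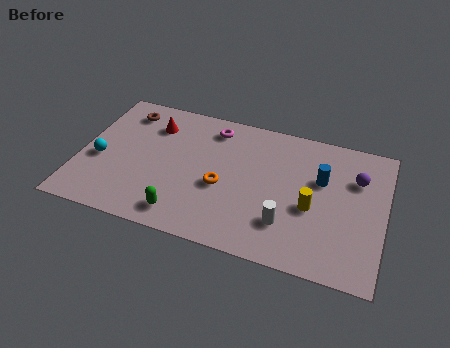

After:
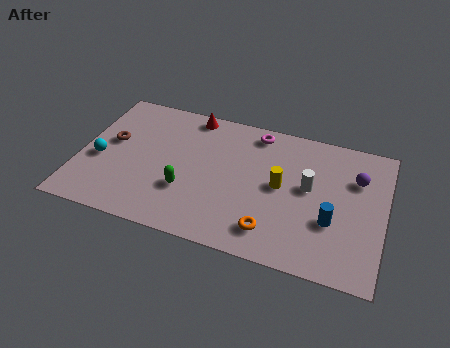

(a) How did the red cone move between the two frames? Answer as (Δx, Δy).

(1.6, 1.1)

The red cone was at about (3.0, 6.0) and moved to about (4.6, 7.1).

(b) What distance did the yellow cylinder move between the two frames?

1.6

From (10.2, 3.3) to (8.8, 4.1), the yellow cylinder covered √(1.4² + 0.8²) ≈ 1.6 units.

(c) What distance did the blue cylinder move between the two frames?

2.3

The blue cylinder moved from about (10.5, 5.0) to (11.1, 2.8), a distance of √(0.6² + 2.2²) ≈ 2.3.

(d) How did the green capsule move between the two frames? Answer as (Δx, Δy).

(0.0, 1.4)

From the two frames, the green capsule sits at roughly (4.8, 1.2) before and (4.8, 2.6) after.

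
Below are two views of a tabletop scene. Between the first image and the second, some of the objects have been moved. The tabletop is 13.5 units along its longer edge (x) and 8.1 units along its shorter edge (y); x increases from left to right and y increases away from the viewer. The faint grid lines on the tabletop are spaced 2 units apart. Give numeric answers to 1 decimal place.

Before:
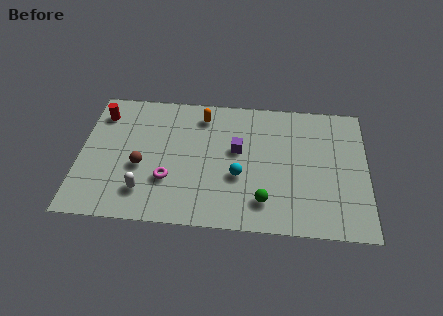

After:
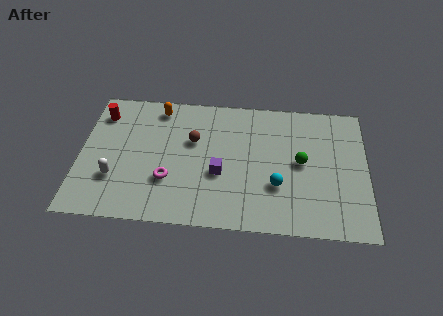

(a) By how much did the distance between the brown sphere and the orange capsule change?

-1.9

The distance was about 4.4 in the first image and 2.5 in the second, so they moved 1.9 units closer together.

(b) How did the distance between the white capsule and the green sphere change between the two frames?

+3.3

Before: roughly 5.6 units apart; after: 8.9. That's 3.3 units further apart.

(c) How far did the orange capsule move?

2.1

The orange capsule moved from about (5.7, 6.7) to (3.6, 7.0), a distance of √(2.1² + 0.3²) ≈ 2.1.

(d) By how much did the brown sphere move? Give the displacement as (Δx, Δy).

(2.4, 1.8)

The brown sphere was at about (2.9, 3.3) and moved to about (5.3, 5.1).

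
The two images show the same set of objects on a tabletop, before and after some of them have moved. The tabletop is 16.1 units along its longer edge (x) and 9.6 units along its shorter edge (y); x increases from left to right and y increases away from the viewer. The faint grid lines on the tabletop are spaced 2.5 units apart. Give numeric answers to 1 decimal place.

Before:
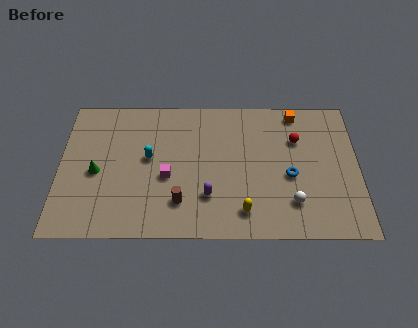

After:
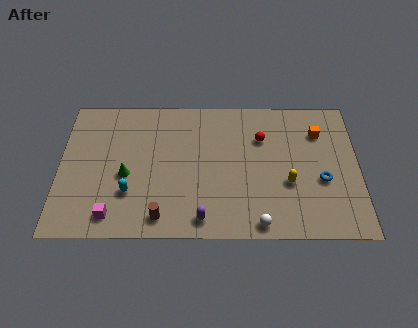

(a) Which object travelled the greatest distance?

the magenta cube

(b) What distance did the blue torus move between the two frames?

1.7

The blue torus moved from about (12.4, 4.1) to (14.1, 3.8), a distance of √(1.7² + 0.3²) ≈ 1.7.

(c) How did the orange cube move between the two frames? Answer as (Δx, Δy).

(1.2, -1.4)

The orange cube started near (12.8, 8.5) and ended near (14.0, 7.1).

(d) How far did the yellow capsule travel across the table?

3.1

The yellow capsule moved from about (9.9, 1.7) to (12.3, 3.6), a distance of √(2.4² + 1.9²) ≈ 3.1.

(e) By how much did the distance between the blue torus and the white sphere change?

+2.7

The distance was about 1.8 in the first image and 4.5 in the second, so they moved 2.7 units further apart.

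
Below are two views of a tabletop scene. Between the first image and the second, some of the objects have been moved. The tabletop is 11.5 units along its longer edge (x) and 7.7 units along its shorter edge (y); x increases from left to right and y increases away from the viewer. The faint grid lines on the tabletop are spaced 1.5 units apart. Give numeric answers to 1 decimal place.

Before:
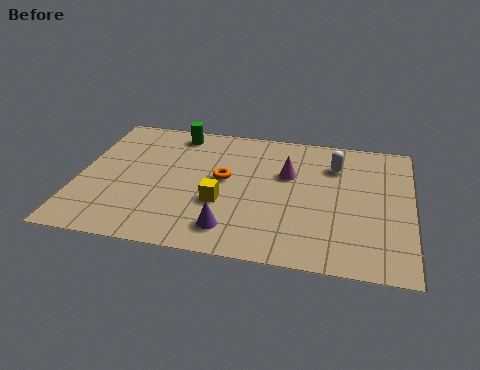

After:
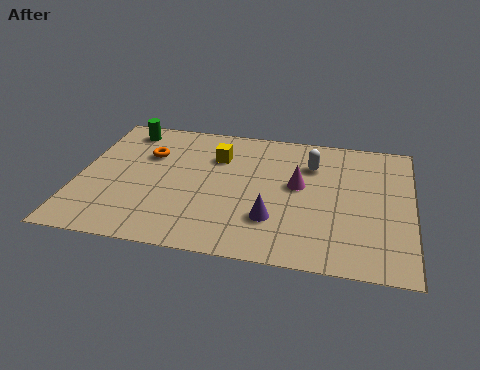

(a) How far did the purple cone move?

1.6

The purple cone was near (5.4, 1.4) before and (6.8, 2.2) after, so it travelled √(1.4² + 0.8²) ≈ 1.6 units.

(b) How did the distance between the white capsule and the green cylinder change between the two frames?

+1.0

Before: roughly 5.7 units apart; after: 6.7. That's 1.0 units further apart.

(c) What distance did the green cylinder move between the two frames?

1.8

The green cylinder moved from about (3.2, 6.7) to (1.4, 6.6), a distance of √(1.8² + 0.1²) ≈ 1.8.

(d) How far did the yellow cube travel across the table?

2.7

The yellow cube moved from about (5.0, 2.8) to (4.7, 5.5), a distance of √(0.3² + 2.7²) ≈ 2.7.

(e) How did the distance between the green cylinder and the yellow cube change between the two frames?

-0.8

The distance was about 4.3 in the first image and 3.5 in the second, so they moved 0.8 units closer together.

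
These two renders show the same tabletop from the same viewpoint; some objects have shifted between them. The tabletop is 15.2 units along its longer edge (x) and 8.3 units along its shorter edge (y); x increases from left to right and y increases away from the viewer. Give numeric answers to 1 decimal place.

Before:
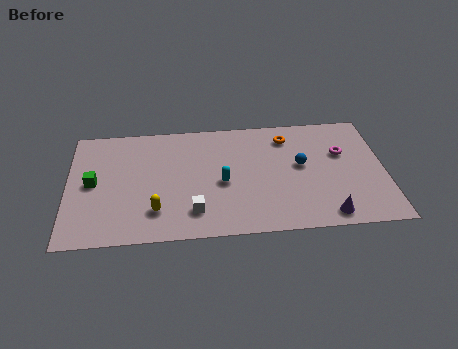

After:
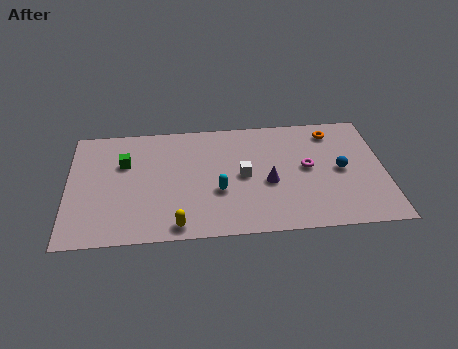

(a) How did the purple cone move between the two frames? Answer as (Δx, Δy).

(-2.7, 2.5)

From the two frames, the purple cone sits at roughly (12.3, 1.0) before and (9.6, 3.5) after.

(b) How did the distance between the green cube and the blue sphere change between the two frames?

+0.5

Before: roughly 10.0 units apart; after: 10.5. That's 0.5 units further apart.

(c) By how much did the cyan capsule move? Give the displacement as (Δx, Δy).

(-0.2, -0.6)

The cyan capsule was at about (7.4, 3.7) and moved to about (7.2, 3.1).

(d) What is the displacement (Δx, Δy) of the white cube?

(2.4, 2.3)

The white cube was at about (6.0, 1.8) and moved to about (8.4, 4.1).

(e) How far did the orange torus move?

2.2

The orange torus was near (10.6, 6.7) before and (12.8, 6.9) after, so it travelled √(2.2² + 0.2²) ≈ 2.2 units.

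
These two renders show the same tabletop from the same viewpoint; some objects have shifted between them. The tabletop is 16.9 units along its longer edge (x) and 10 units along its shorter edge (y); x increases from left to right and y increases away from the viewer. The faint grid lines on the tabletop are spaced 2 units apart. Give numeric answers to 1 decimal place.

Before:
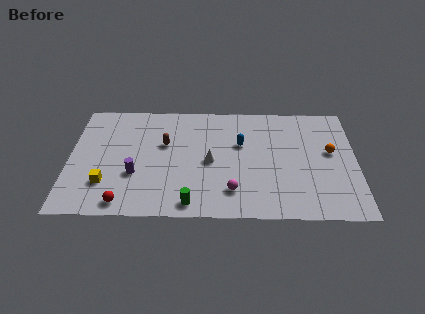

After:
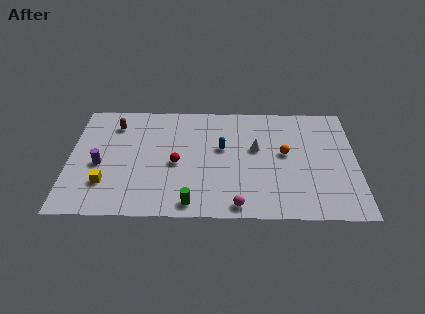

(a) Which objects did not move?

the green cylinder and the yellow cube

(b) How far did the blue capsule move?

1.2

The blue capsule moved from about (10.1, 6.3) to (9.0, 5.9), a distance of √(1.1² + 0.4²) ≈ 1.2.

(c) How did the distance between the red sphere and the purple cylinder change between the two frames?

+2.0

The distance was about 2.5 in the first image and 4.5 in the second, so they moved 2.0 units further apart.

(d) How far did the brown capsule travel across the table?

3.4

The brown capsule moved from about (5.6, 6.2) to (2.6, 7.9), a distance of √(3.0² + 1.7²) ≈ 3.4.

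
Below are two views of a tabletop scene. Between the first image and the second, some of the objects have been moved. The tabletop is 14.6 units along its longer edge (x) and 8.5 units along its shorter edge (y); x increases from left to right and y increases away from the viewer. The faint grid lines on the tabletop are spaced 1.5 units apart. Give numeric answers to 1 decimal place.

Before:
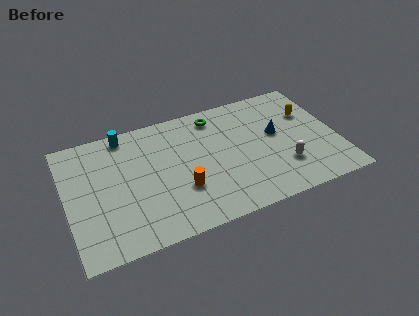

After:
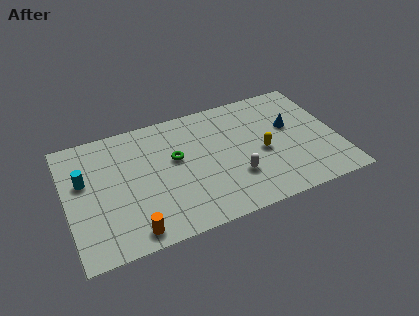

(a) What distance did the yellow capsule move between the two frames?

3.4

From (13.3, 5.7) to (10.5, 3.8), the yellow capsule covered √(2.8² + 1.9²) ≈ 3.4 units.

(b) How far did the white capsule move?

2.6

From (11.5, 2.4) to (8.9, 2.6), the white capsule covered √(2.6² + 0.2²) ≈ 2.6 units.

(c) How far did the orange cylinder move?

3.3

From (6.0, 2.8) to (3.2, 1.0), the orange cylinder covered √(2.8² + 1.8²) ≈ 3.3 units.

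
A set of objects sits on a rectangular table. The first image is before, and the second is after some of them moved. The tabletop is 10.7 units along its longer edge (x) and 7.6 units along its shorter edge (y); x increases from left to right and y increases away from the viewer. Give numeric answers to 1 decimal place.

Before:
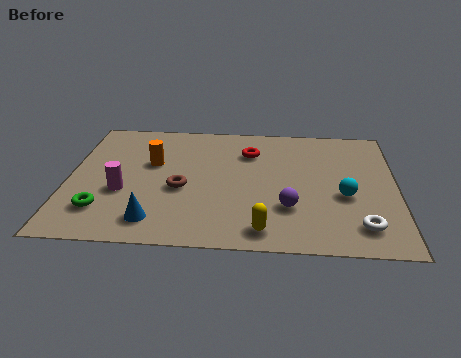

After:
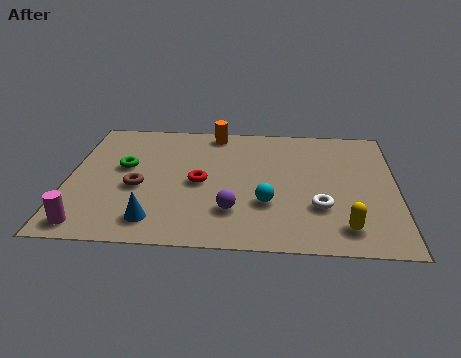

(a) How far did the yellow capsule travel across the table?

2.6

The yellow capsule was near (6.4, 1.0) before and (9.0, 1.3) after, so it travelled √(2.6² + 0.3²) ≈ 2.6 units.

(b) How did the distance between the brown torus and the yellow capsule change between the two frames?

+3.5

They were about 3.5 units apart before and 7.0 after — 3.5 units further apart.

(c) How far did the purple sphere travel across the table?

1.8

The purple sphere moved from about (7.2, 2.3) to (5.4, 2.0), a distance of √(1.8² + 0.3²) ≈ 1.8.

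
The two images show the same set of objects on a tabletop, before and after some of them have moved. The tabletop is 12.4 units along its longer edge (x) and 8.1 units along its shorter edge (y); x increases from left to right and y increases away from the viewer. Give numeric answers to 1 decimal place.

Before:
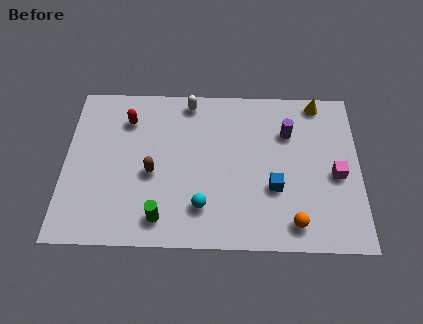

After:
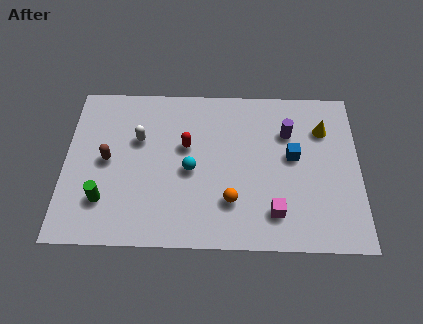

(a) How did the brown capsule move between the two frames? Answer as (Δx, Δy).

(-1.9, 0.6)

The brown capsule started near (3.7, 3.5) and ended near (1.8, 4.1).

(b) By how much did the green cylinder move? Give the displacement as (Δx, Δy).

(-2.4, 0.8)

The green cylinder was at about (4.1, 1.3) and moved to about (1.7, 2.1).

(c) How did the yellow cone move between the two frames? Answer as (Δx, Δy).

(0.2, -1.4)

The yellow cone started near (10.7, 7.3) and ended near (10.9, 5.9).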